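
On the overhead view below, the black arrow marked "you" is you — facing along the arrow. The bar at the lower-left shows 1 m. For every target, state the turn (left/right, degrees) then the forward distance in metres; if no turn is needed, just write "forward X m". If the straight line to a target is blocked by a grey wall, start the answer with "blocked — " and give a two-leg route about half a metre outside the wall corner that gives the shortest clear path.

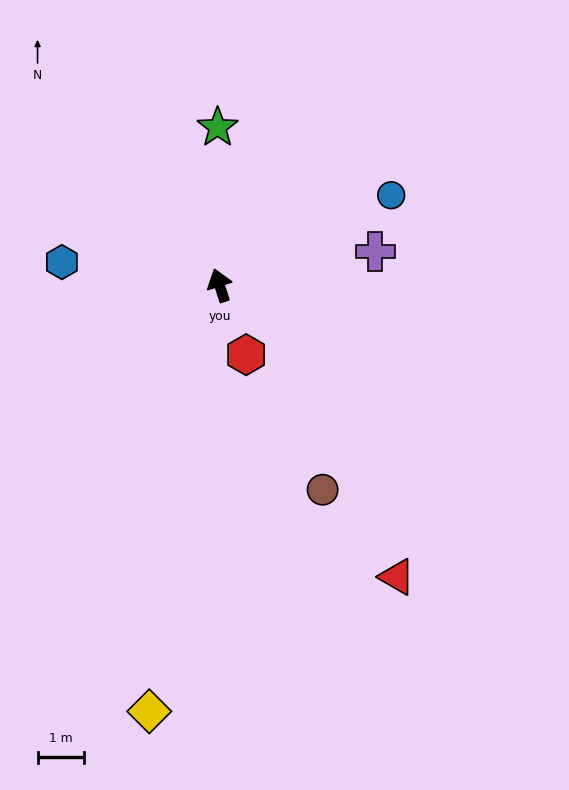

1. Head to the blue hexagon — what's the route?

turn left 64°, forward 3.5 m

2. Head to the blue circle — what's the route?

turn right 80°, forward 4.2 m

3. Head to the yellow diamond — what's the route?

turn left 153°, forward 9.4 m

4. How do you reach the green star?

turn right 17°, forward 3.4 m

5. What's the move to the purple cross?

turn right 95°, forward 3.4 m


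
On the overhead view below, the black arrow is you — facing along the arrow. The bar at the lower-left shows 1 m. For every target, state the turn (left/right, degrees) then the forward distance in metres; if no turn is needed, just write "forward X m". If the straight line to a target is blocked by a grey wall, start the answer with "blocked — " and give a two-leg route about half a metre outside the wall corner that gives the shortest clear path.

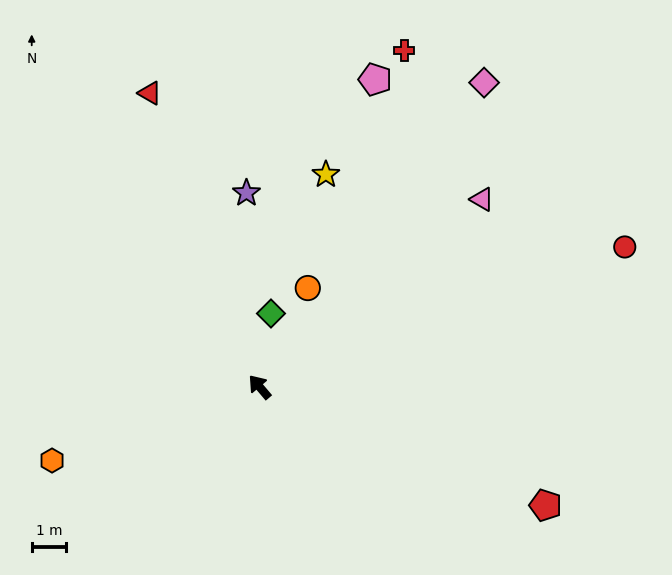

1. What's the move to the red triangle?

turn right 20°, forward 9.1 m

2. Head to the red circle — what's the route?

turn right 109°, forward 11.3 m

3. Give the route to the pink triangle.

turn right 90°, forward 8.4 m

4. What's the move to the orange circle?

turn right 66°, forward 3.2 m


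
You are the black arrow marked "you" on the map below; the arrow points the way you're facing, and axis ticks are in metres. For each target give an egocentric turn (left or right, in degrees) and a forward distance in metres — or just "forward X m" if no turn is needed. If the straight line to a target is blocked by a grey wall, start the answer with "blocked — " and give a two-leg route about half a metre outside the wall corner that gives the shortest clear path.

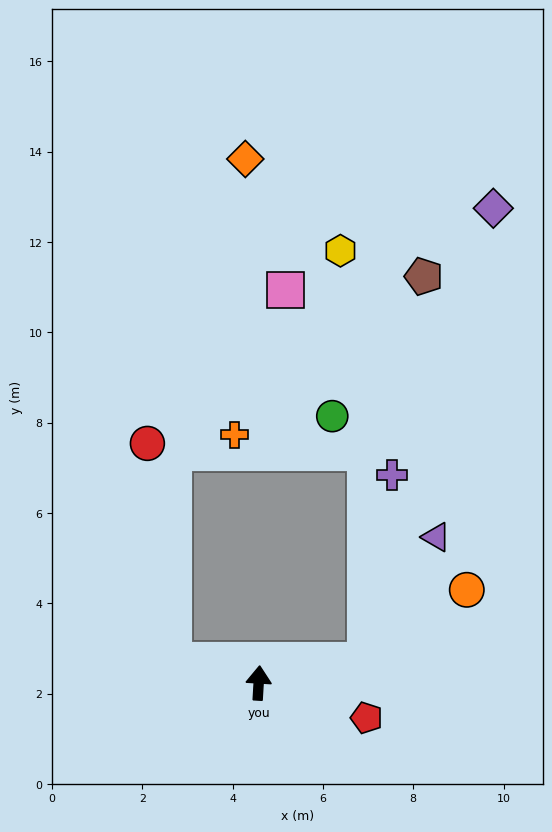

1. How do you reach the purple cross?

blocked — turn right 75°, forward 2.4 m, then turn left 70°, forward 4.2 m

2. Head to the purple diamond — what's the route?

blocked — turn right 75°, forward 2.4 m, then turn left 63°, forward 10.4 m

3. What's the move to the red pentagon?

turn right 105°, forward 2.5 m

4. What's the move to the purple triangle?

blocked — turn right 75°, forward 2.4 m, then turn left 49°, forward 3.2 m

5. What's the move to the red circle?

blocked — turn left 79°, forward 2.0 m, then turn right 69°, forward 4.9 m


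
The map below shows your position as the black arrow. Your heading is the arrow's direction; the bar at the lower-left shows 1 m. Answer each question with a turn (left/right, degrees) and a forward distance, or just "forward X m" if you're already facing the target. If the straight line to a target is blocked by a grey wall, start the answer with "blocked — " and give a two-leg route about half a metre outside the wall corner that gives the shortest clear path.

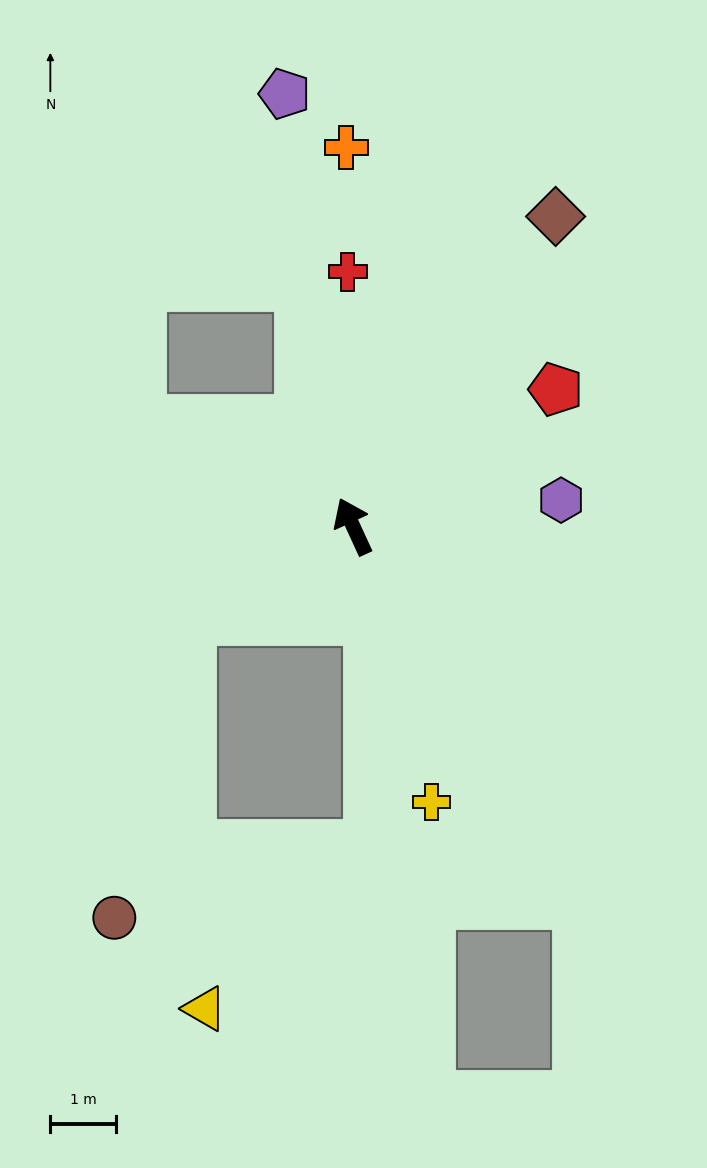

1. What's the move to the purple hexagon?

turn right 108°, forward 3.2 m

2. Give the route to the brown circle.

blocked — turn left 94°, forward 2.9 m, then turn left 47°, forward 4.7 m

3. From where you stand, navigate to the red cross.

turn right 24°, forward 3.9 m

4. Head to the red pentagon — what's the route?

turn right 81°, forward 3.7 m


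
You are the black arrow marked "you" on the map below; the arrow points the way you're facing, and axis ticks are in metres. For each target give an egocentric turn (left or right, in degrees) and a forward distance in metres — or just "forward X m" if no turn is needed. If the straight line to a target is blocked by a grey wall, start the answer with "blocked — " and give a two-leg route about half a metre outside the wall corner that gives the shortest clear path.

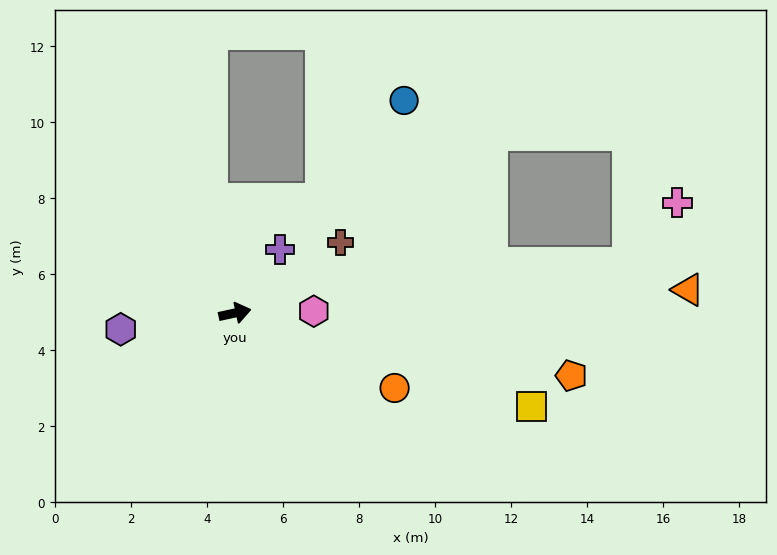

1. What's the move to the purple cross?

turn left 42°, forward 2.1 m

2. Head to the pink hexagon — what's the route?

turn right 11°, forward 2.1 m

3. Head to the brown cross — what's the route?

turn left 22°, forward 3.3 m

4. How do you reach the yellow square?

turn right 30°, forward 8.2 m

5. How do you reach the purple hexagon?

turn left 176°, forward 3.0 m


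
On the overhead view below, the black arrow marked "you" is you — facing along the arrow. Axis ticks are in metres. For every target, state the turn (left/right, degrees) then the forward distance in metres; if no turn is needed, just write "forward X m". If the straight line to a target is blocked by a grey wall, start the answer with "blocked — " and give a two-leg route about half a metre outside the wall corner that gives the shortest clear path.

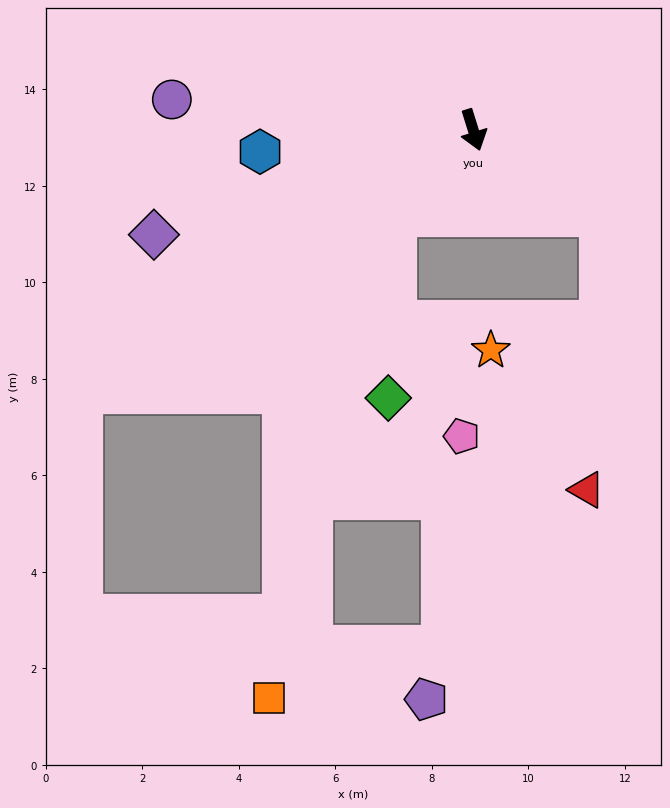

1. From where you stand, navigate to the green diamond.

blocked — turn right 59°, forward 2.4 m, then turn left 39°, forward 3.8 m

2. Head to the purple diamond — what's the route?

turn right 89°, forward 7.0 m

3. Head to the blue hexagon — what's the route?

turn right 101°, forward 4.4 m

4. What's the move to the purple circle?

turn right 113°, forward 6.3 m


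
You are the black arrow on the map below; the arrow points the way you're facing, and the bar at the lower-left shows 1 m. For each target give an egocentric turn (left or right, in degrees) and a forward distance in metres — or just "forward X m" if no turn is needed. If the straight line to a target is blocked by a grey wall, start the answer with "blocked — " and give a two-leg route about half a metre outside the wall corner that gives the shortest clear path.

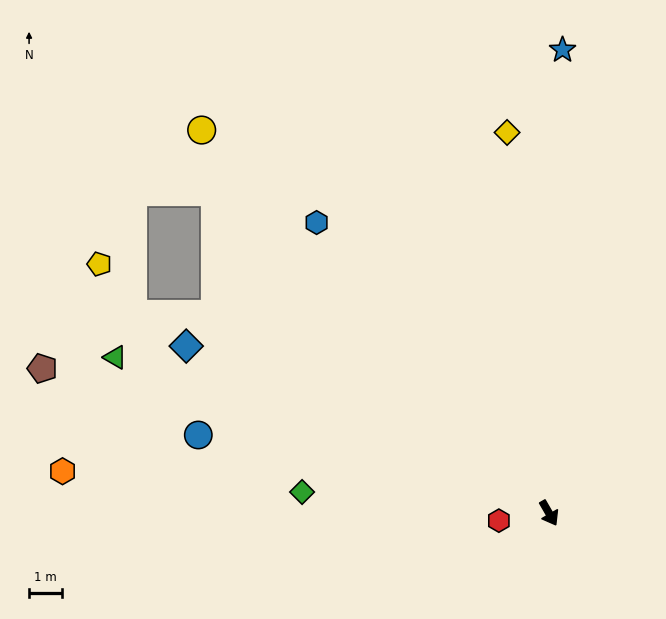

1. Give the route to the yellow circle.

turn right 168°, forward 15.7 m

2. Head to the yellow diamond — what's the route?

turn left 156°, forward 11.7 m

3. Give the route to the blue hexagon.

turn right 171°, forward 11.3 m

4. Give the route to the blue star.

turn left 148°, forward 14.1 m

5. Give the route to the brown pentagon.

turn right 136°, forward 16.0 m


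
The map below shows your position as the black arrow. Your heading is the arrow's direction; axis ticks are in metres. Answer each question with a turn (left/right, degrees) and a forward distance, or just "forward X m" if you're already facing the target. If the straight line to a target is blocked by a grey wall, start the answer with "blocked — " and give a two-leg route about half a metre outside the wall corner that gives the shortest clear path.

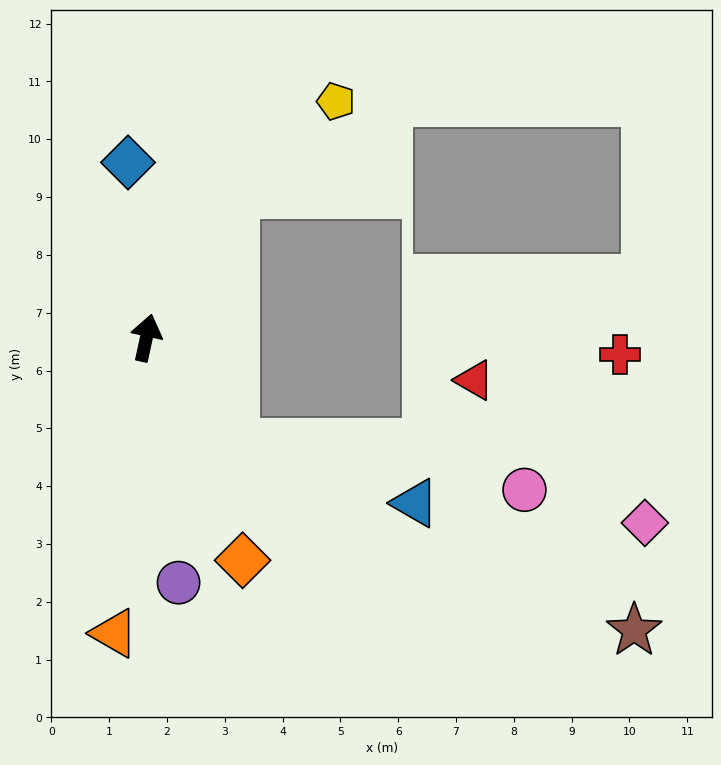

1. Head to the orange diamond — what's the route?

turn right 144°, forward 4.2 m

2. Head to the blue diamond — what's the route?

turn left 18°, forward 3.0 m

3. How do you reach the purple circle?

turn right 160°, forward 4.3 m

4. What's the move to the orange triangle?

turn right 174°, forward 5.1 m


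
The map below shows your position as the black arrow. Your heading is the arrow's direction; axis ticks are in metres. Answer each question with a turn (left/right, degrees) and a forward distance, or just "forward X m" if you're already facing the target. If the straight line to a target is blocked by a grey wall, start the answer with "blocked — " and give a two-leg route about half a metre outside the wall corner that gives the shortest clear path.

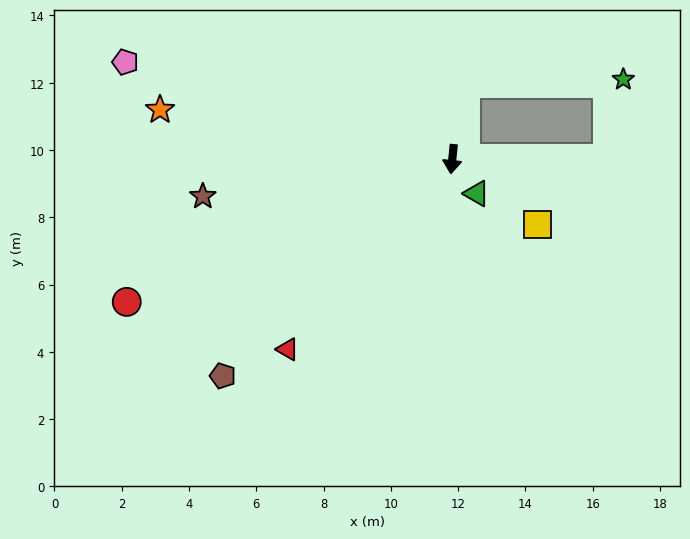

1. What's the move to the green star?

blocked — turn left 176°, forward 2.3 m, then turn right 78°, forward 4.7 m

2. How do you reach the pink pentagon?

turn right 101°, forward 10.1 m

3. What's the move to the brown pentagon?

turn right 41°, forward 9.4 m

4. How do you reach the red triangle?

turn right 35°, forward 7.5 m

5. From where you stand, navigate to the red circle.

turn right 60°, forward 10.6 m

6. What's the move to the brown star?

turn right 76°, forward 7.5 m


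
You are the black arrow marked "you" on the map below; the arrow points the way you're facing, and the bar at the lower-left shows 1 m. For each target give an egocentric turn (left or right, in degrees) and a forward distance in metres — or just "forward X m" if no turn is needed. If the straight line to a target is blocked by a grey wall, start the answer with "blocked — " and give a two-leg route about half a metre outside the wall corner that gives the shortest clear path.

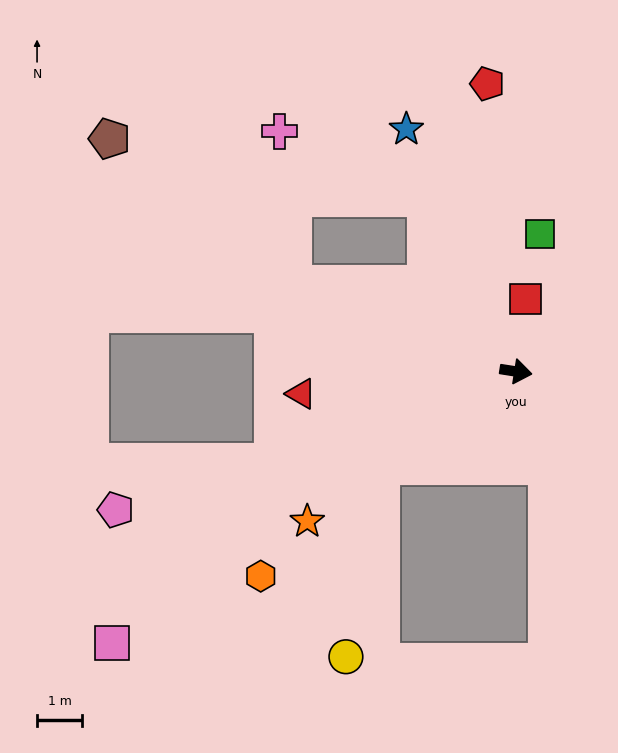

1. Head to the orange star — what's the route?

turn right 135°, forward 5.7 m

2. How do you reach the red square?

turn left 92°, forward 1.6 m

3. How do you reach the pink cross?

blocked — turn left 126°, forward 4.3 m, then turn left 39°, forward 3.5 m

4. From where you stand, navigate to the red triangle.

turn right 165°, forward 4.8 m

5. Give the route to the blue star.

turn left 123°, forward 5.9 m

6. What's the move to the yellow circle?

blocked — turn right 136°, forward 3.6 m, then turn left 45°, forward 4.3 m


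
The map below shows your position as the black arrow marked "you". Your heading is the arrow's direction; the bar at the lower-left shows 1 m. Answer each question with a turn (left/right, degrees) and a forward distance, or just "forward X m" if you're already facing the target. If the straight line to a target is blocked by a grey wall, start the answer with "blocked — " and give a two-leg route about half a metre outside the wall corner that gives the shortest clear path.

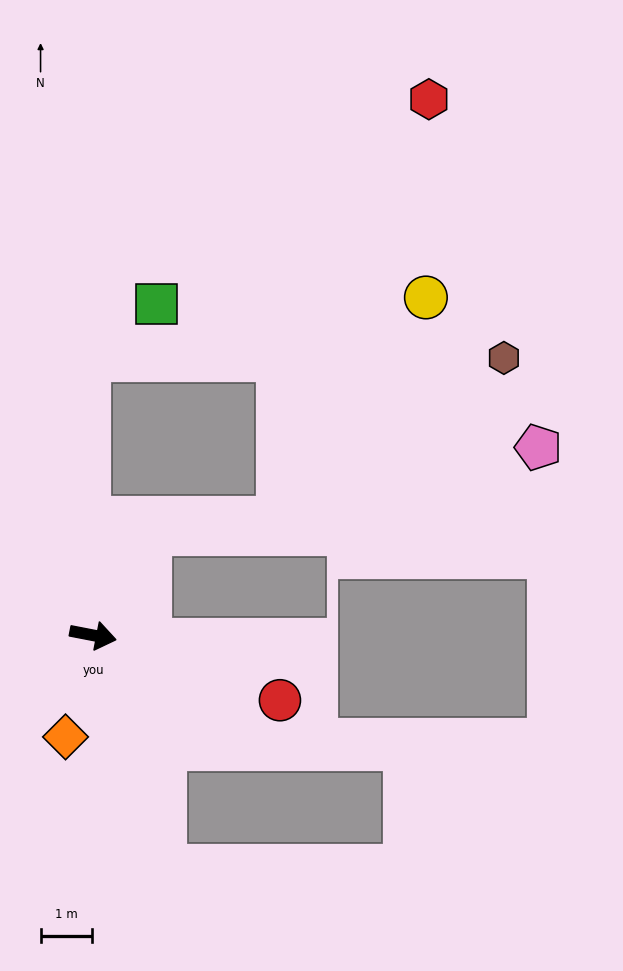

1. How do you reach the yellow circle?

blocked — turn left 102°, forward 5.3 m, then turn right 81°, forward 6.6 m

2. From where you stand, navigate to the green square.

blocked — turn left 102°, forward 5.3 m, then turn right 51°, forward 1.7 m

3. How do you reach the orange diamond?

turn right 94°, forward 2.0 m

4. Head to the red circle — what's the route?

turn right 8°, forward 3.8 m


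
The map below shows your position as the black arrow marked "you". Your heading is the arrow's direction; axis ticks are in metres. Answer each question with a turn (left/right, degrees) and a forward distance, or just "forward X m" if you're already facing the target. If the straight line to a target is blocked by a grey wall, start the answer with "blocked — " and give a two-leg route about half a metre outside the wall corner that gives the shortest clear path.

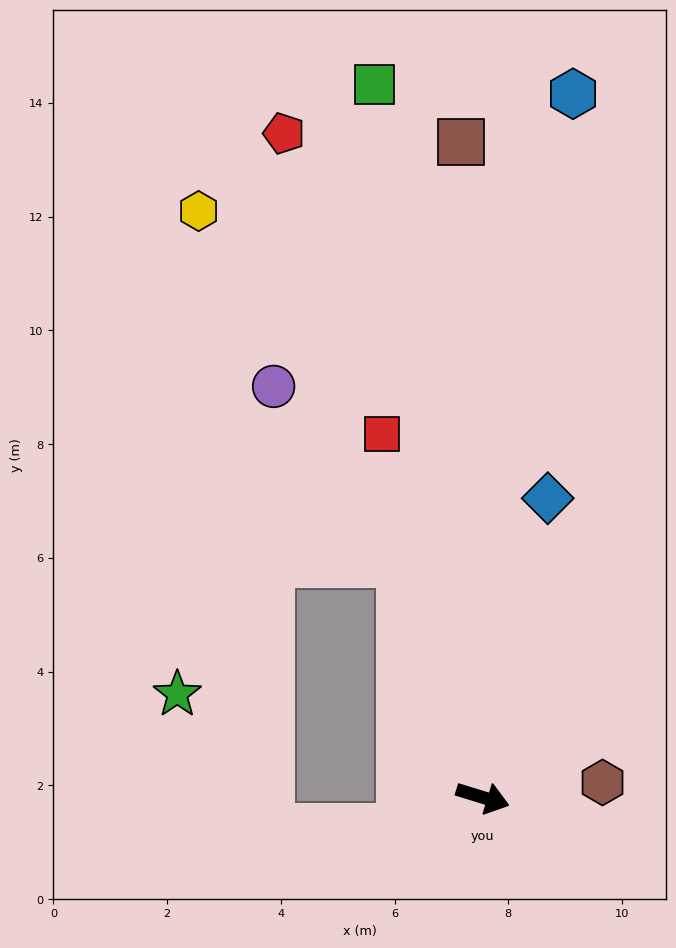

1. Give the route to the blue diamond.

turn left 95°, forward 5.4 m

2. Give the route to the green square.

turn left 116°, forward 12.7 m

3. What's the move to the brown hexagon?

turn left 24°, forward 2.1 m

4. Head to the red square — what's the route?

turn left 123°, forward 6.6 m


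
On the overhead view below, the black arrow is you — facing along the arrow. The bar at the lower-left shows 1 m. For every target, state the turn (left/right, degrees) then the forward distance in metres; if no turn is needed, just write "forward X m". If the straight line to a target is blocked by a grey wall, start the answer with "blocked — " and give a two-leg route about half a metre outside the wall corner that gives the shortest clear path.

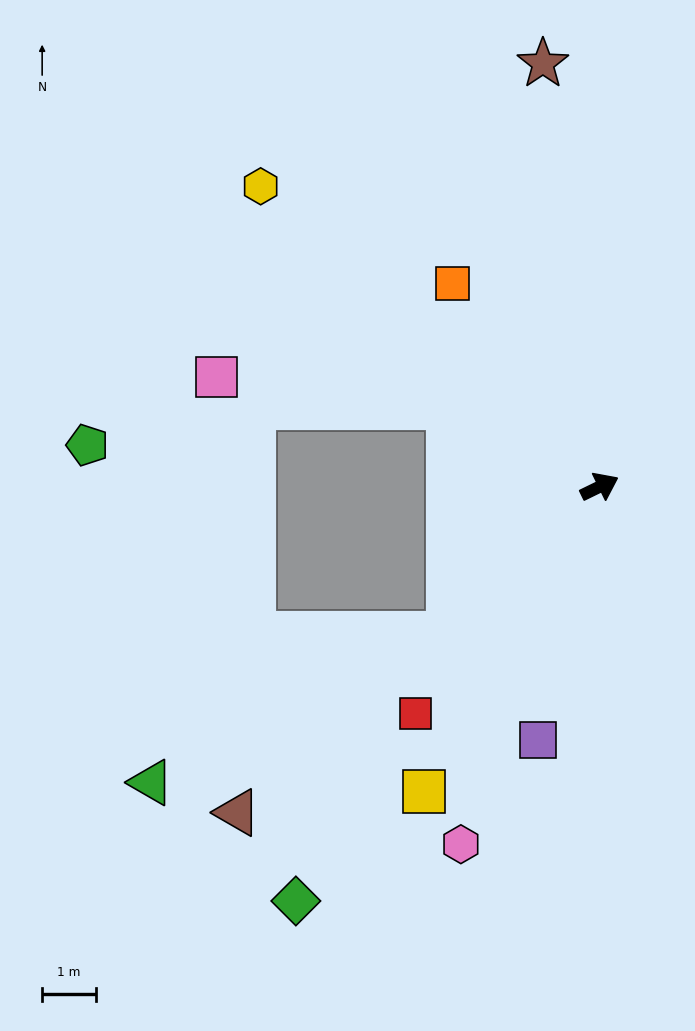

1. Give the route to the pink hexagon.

turn right 137°, forward 7.1 m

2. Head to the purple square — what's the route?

turn right 130°, forward 4.8 m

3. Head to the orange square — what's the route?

turn left 100°, forward 4.6 m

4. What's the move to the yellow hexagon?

turn left 112°, forward 8.4 m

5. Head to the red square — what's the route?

turn right 155°, forward 5.4 m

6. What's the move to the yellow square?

turn right 146°, forward 6.5 m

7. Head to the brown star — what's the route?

turn left 72°, forward 7.9 m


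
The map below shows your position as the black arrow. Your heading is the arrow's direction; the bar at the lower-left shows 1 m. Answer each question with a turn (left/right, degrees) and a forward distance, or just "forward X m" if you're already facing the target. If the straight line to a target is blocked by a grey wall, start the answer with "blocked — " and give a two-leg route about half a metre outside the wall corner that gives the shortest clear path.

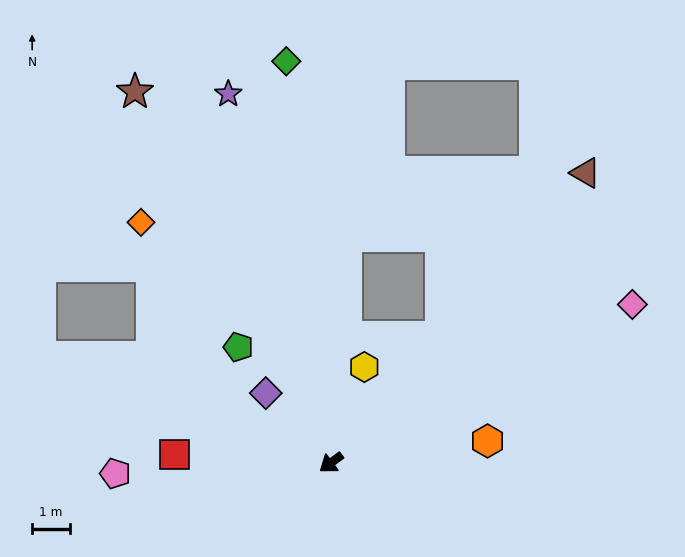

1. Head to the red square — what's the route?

turn right 40°, forward 4.2 m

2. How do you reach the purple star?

turn right 111°, forward 10.2 m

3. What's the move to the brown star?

turn right 99°, forward 11.2 m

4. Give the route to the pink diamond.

turn left 171°, forward 9.1 m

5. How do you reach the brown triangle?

turn right 168°, forward 10.3 m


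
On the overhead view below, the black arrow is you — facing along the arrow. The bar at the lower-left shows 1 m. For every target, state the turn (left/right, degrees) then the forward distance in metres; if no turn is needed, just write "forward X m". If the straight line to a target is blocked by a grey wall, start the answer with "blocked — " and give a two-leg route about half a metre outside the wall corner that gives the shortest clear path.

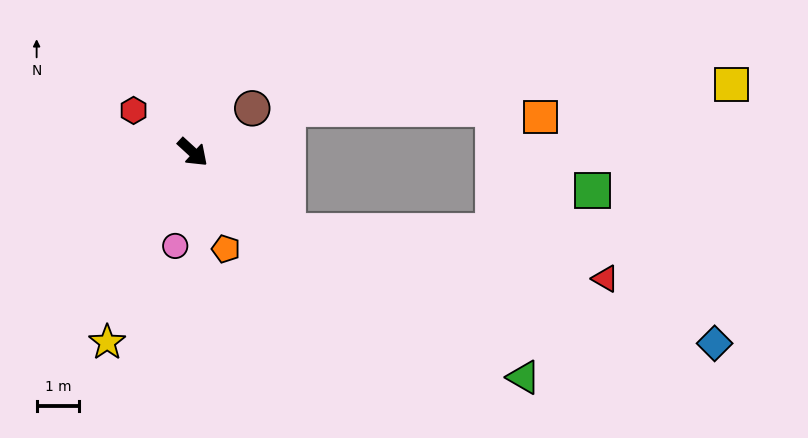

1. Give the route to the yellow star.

turn right 72°, forward 4.9 m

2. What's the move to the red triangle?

blocked — turn left 3°, forward 2.9 m, then turn left 31°, forward 7.5 m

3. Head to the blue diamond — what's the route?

blocked — turn left 3°, forward 2.9 m, then turn left 25°, forward 10.3 m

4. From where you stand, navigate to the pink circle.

turn right 58°, forward 2.2 m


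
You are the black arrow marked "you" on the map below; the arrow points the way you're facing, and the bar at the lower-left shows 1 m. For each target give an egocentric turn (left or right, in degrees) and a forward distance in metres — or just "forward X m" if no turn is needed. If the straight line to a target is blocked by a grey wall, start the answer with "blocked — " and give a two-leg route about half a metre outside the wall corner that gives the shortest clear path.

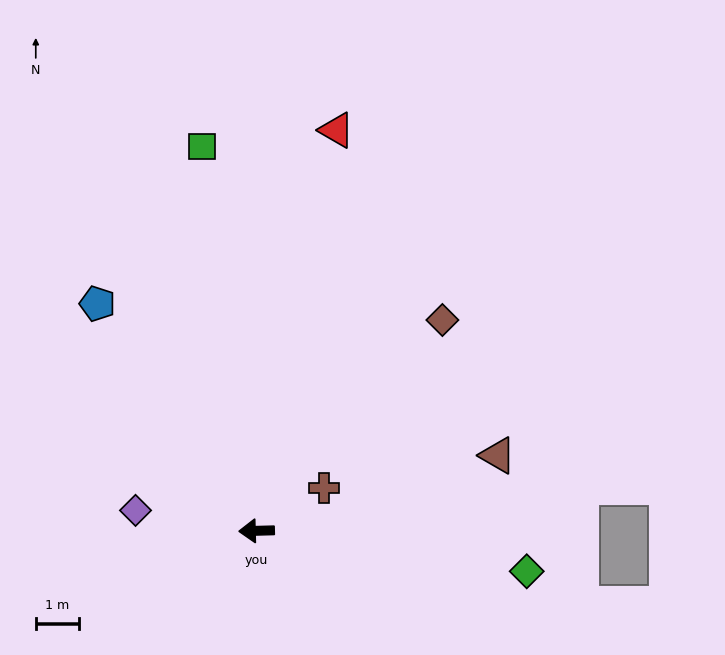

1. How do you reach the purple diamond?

turn right 11°, forward 2.9 m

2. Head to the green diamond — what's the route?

turn left 170°, forward 6.4 m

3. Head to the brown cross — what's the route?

turn right 149°, forward 1.9 m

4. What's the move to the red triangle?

turn right 103°, forward 9.5 m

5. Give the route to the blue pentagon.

turn right 57°, forward 6.5 m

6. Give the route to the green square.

turn right 83°, forward 9.1 m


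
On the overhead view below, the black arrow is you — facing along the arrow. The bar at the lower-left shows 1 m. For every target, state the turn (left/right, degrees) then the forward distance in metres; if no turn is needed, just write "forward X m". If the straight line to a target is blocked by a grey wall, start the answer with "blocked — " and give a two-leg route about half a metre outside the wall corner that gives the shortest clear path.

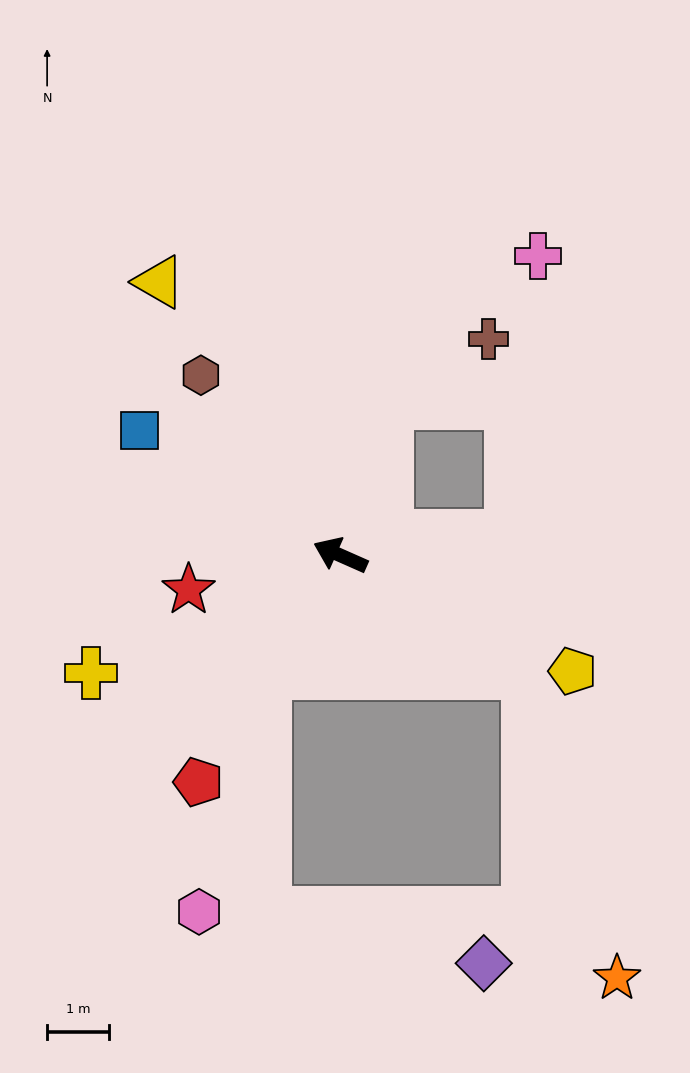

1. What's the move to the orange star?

blocked — turn left 172°, forward 3.6 m, then turn right 42°, forward 5.2 m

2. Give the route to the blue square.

turn right 8°, forward 3.8 m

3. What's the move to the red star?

turn left 37°, forward 2.5 m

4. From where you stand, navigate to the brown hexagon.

turn right 28°, forward 3.7 m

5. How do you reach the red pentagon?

turn left 82°, forward 4.4 m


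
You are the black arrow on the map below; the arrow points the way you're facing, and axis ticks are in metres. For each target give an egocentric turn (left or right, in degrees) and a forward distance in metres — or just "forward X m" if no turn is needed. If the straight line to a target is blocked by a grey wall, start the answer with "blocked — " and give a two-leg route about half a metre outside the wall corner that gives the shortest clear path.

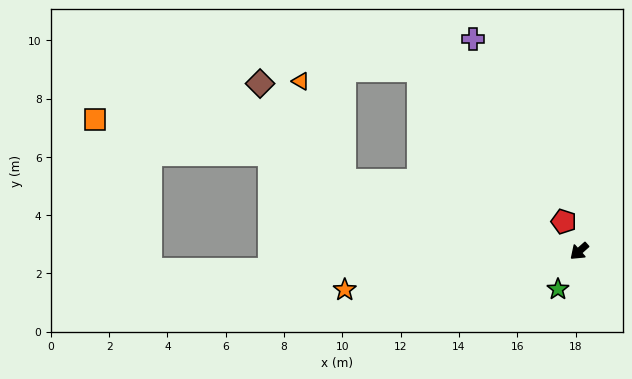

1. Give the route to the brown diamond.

blocked — turn right 58°, forward 8.4 m, then turn right 33°, forward 4.4 m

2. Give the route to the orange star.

turn right 32°, forward 8.1 m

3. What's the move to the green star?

turn left 19°, forward 1.5 m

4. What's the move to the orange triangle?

blocked — turn right 58°, forward 8.4 m, then turn right 50°, forward 3.7 m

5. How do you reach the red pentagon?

turn right 104°, forward 1.1 m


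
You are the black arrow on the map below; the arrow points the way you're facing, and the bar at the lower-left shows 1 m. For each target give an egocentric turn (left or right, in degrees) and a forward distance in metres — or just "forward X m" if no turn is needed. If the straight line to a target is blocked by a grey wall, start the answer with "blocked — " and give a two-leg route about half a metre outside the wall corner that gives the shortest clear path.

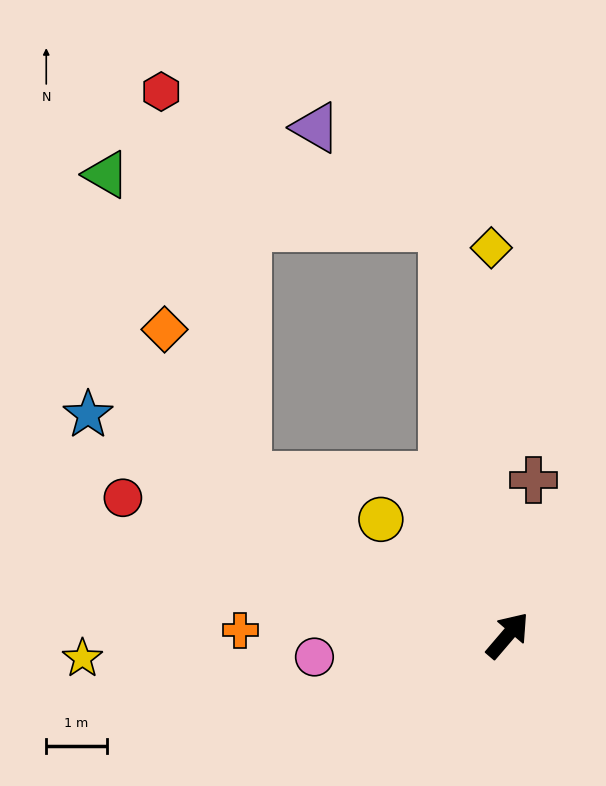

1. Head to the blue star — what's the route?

turn left 103°, forward 7.9 m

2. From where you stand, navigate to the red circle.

turn left 111°, forward 6.8 m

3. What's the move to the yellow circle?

turn left 88°, forward 2.8 m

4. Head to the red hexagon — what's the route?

blocked — turn left 99°, forward 5.1 m, then turn right 46°, forward 6.5 m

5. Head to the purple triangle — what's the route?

blocked — turn left 49°, forward 6.9 m, then turn left 44°, forward 2.7 m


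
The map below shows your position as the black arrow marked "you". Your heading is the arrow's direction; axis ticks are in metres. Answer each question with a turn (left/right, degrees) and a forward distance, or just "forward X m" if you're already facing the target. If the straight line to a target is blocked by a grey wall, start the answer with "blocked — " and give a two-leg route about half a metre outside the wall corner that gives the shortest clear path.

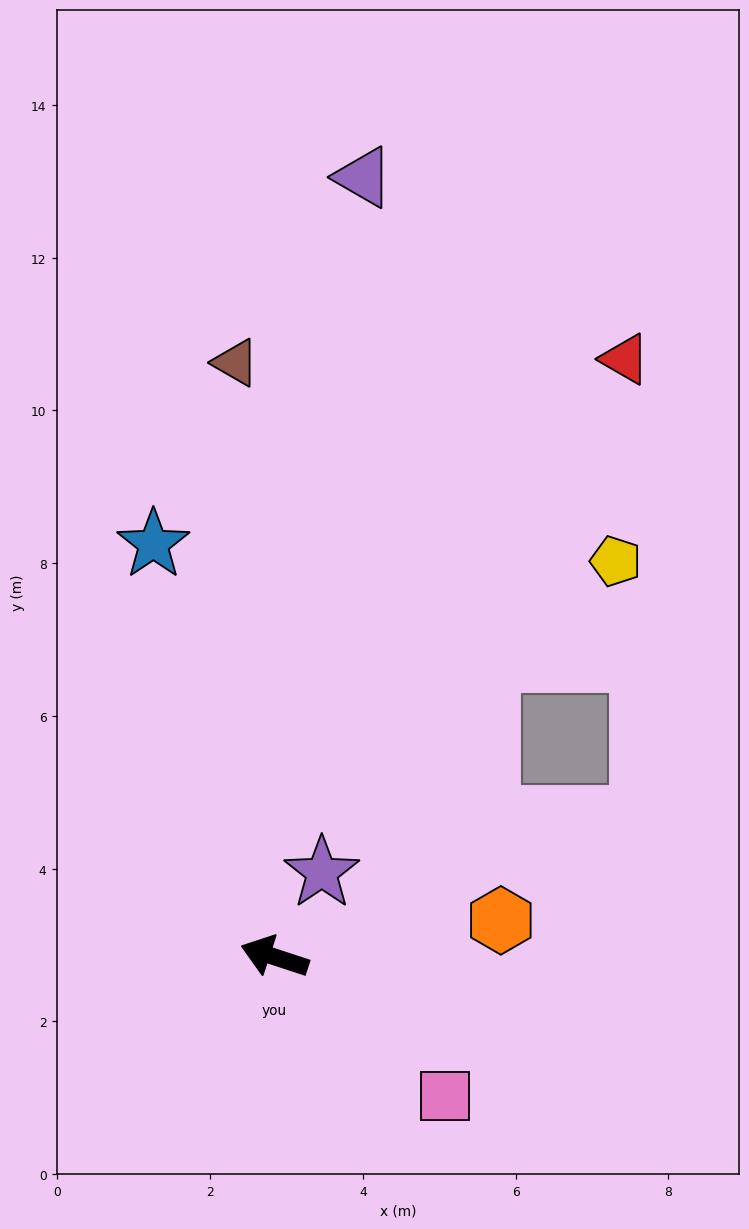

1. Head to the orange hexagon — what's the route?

turn right 153°, forward 3.0 m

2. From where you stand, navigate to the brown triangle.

turn right 68°, forward 7.8 m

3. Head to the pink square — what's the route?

turn left 159°, forward 2.9 m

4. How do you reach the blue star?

turn right 55°, forward 5.6 m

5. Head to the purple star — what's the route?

turn right 101°, forward 1.3 m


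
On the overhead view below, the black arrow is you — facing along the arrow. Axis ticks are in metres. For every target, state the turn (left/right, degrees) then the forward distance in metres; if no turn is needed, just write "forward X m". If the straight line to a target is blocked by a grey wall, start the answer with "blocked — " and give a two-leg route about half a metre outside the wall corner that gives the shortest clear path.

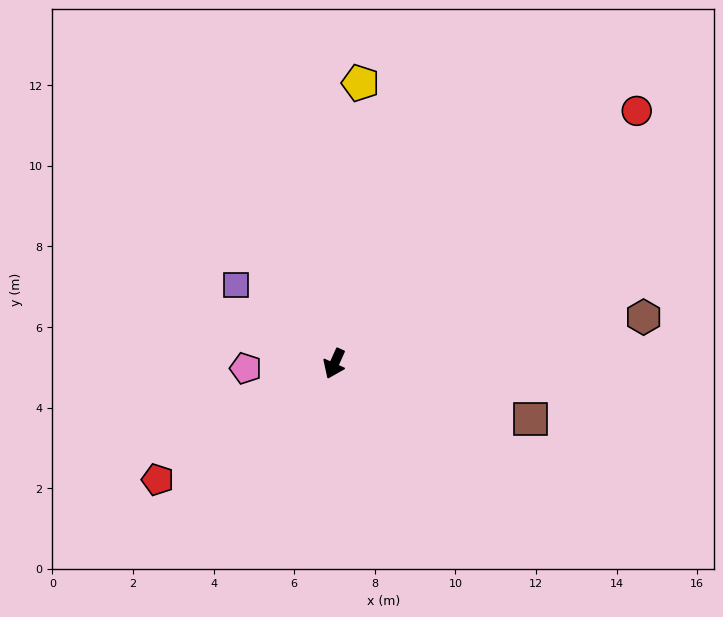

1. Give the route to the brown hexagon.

turn left 123°, forward 7.8 m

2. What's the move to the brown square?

turn left 98°, forward 5.1 m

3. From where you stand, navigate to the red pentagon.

turn right 33°, forward 5.2 m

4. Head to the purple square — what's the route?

turn right 104°, forward 3.1 m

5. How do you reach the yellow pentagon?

turn right 161°, forward 7.0 m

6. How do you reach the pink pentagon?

turn right 63°, forward 2.2 m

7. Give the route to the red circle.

turn left 154°, forward 9.8 m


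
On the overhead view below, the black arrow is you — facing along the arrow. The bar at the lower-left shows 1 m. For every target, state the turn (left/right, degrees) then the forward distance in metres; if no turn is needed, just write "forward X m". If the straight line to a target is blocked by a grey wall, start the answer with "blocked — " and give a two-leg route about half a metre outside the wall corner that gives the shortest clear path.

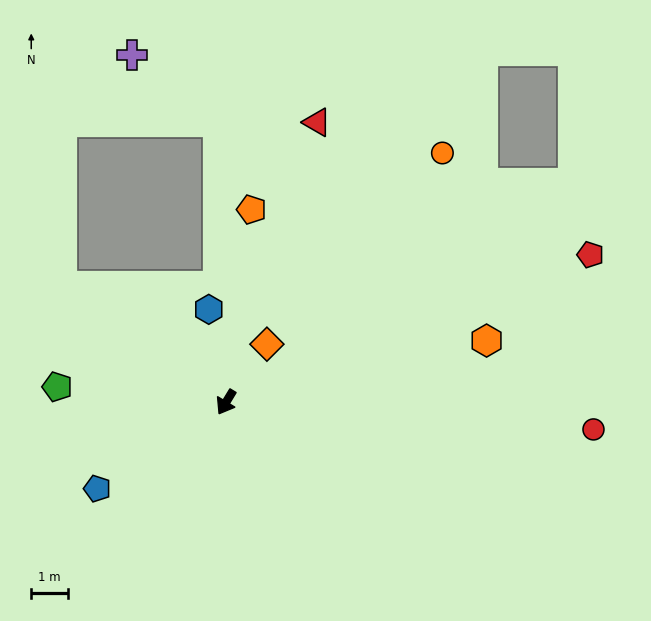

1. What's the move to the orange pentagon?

turn right 156°, forward 5.3 m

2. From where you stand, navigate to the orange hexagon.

turn left 135°, forward 7.3 m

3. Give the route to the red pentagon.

turn left 143°, forward 10.7 m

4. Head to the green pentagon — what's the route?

turn right 64°, forward 4.6 m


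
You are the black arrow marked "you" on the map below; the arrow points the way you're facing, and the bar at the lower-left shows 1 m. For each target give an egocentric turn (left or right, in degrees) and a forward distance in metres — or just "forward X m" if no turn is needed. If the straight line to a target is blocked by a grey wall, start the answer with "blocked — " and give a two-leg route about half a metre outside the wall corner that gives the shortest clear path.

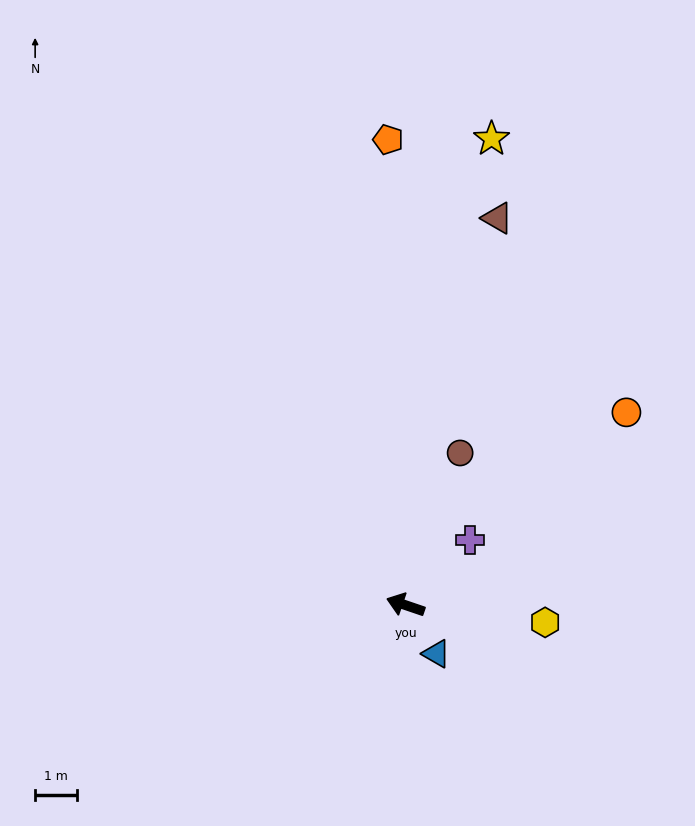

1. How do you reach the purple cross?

turn right 116°, forward 2.2 m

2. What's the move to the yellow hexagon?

turn right 168°, forward 3.3 m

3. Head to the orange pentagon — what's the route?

turn right 69°, forward 11.1 m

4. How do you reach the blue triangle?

turn left 141°, forward 1.4 m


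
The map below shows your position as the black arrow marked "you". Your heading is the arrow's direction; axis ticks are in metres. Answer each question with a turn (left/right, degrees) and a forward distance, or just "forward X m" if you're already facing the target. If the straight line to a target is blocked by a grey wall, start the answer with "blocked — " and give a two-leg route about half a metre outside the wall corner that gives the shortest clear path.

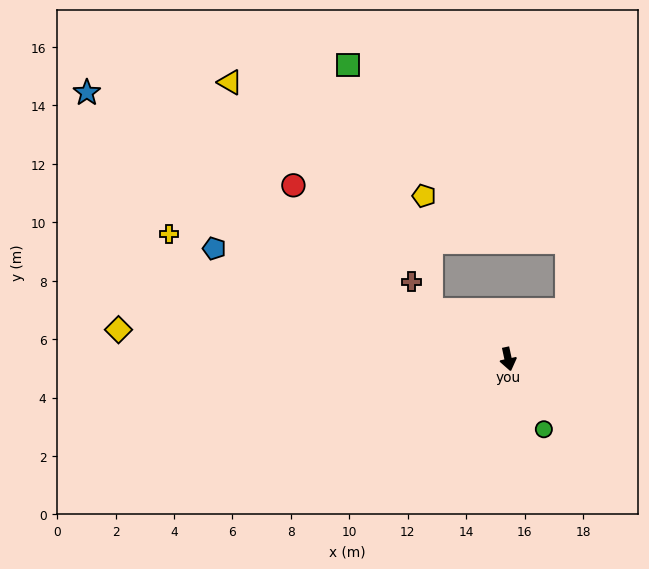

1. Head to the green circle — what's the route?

turn left 15°, forward 2.7 m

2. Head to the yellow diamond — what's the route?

turn right 106°, forward 13.4 m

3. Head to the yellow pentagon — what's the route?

blocked — turn right 135°, forward 3.1 m, then turn right 54°, forward 3.9 m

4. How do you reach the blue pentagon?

turn right 123°, forward 10.7 m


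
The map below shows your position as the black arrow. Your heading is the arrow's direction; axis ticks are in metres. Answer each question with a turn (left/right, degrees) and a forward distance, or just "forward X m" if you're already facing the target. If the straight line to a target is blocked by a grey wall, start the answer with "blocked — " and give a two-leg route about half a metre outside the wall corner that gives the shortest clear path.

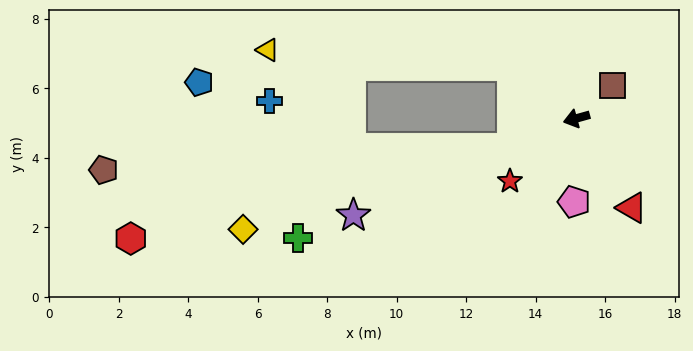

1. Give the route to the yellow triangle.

blocked — turn right 54°, forward 2.4 m, then turn left 35°, forward 7.0 m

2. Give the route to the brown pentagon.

blocked — turn left 9°, forward 2.0 m, then turn right 21°, forward 11.8 m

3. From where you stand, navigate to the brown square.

turn right 153°, forward 1.4 m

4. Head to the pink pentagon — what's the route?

turn left 73°, forward 2.4 m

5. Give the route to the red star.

turn left 28°, forward 2.6 m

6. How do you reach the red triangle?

turn left 106°, forward 3.0 m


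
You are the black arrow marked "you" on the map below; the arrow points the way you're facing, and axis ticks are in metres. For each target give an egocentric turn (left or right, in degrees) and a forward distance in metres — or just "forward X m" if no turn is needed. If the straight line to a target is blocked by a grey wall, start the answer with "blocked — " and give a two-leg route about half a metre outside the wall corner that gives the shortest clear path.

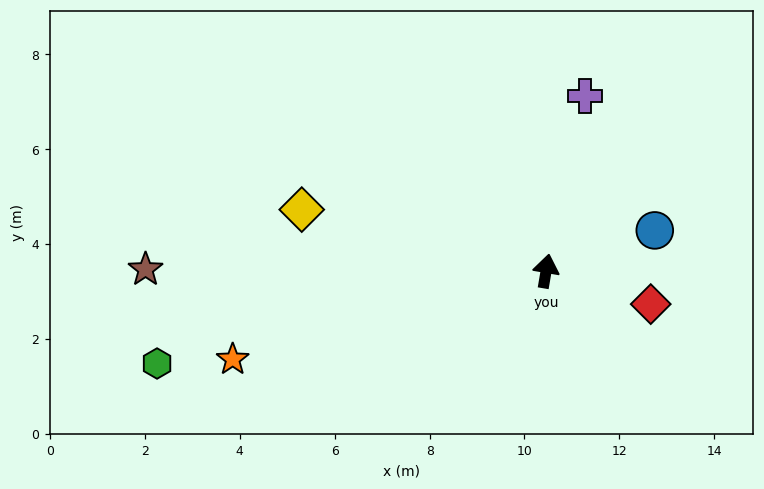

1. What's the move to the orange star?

turn left 115°, forward 6.9 m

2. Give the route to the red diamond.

turn right 98°, forward 2.3 m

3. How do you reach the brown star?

turn left 99°, forward 8.4 m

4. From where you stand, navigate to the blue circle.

turn right 60°, forward 2.4 m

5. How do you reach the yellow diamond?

turn left 86°, forward 5.3 m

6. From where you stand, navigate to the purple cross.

turn right 3°, forward 3.8 m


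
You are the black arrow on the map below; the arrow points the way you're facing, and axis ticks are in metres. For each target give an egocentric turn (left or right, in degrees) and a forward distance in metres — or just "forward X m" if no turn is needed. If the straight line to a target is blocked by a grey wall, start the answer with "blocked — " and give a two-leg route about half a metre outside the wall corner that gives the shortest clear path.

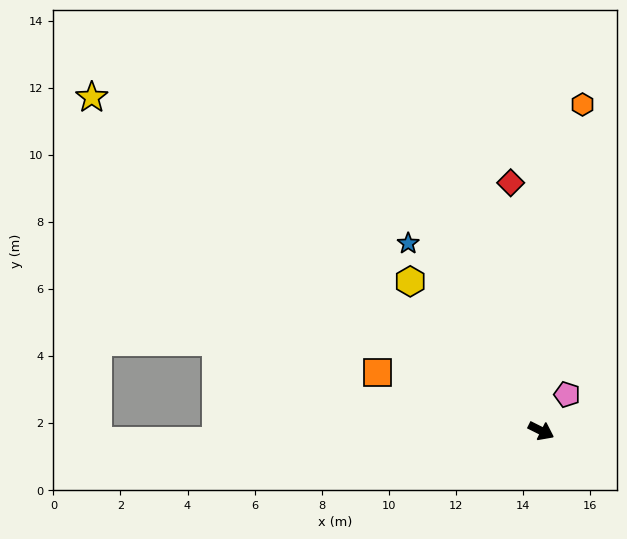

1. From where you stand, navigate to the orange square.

turn right 173°, forward 5.2 m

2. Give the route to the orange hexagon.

turn left 109°, forward 9.8 m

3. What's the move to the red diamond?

turn left 124°, forward 7.5 m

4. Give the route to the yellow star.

turn left 170°, forward 16.7 m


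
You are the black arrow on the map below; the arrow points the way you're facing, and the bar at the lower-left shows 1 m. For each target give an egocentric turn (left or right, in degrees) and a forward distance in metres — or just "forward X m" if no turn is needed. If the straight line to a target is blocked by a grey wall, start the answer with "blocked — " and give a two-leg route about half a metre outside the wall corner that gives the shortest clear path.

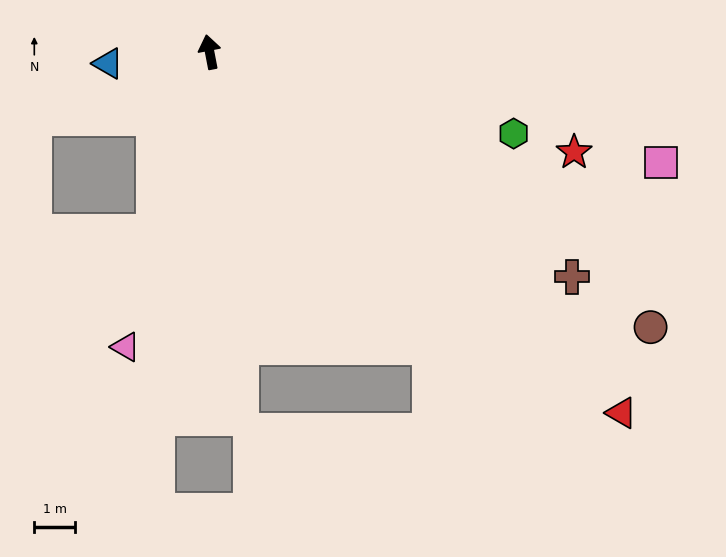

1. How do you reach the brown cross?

turn right 133°, forward 10.5 m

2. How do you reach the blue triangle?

turn left 86°, forward 2.5 m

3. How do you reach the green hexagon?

turn right 116°, forward 7.8 m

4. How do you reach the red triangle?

turn right 142°, forward 13.5 m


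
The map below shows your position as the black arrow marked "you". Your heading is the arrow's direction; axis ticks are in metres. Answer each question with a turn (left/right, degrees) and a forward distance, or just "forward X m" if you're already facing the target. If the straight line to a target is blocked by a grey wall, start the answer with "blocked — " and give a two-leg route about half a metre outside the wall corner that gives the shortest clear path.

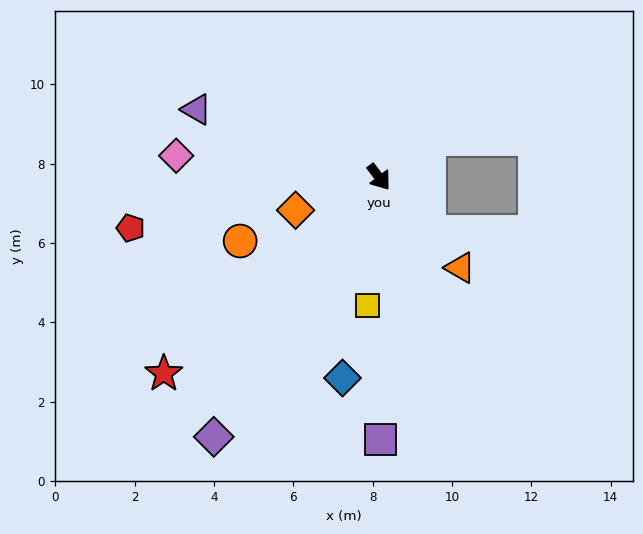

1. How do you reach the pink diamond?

turn right 133°, forward 5.1 m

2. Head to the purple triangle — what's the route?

turn right 148°, forward 4.9 m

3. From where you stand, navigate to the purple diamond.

turn right 70°, forward 7.8 m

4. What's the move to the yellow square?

turn right 42°, forward 3.2 m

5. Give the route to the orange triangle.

turn left 5°, forward 3.1 m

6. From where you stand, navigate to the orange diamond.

turn right 106°, forward 2.3 m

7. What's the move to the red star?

turn right 85°, forward 7.3 m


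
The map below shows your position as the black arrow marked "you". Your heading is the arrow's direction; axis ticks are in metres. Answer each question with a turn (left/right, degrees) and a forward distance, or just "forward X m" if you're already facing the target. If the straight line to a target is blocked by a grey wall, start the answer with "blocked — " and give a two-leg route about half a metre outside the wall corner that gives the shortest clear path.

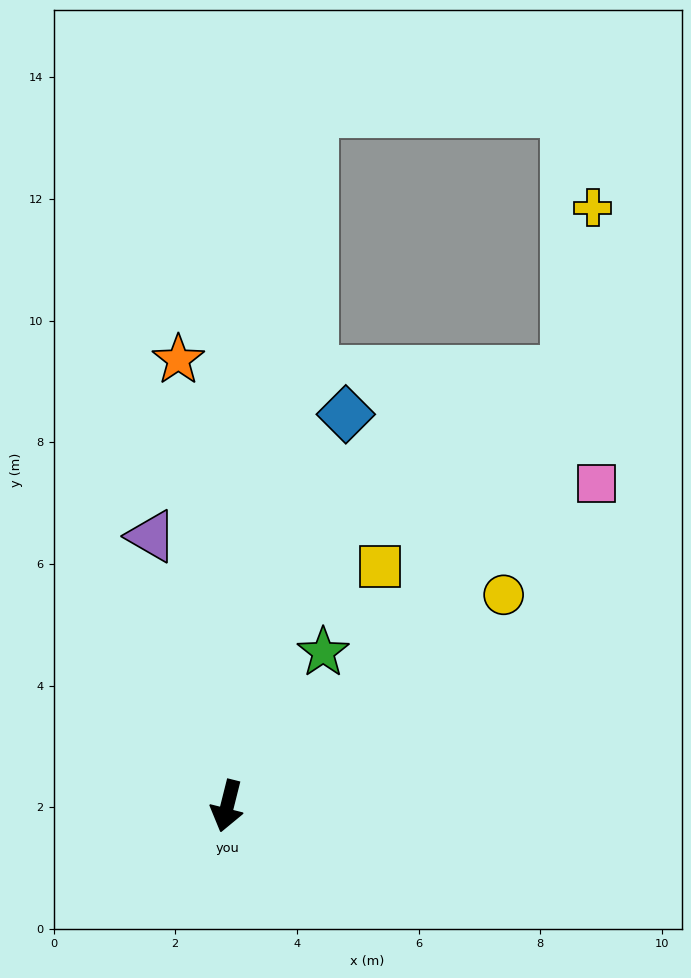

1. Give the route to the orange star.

turn right 160°, forward 7.4 m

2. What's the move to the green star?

turn left 162°, forward 3.0 m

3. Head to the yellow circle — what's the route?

turn left 141°, forward 5.7 m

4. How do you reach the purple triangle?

turn right 150°, forward 4.6 m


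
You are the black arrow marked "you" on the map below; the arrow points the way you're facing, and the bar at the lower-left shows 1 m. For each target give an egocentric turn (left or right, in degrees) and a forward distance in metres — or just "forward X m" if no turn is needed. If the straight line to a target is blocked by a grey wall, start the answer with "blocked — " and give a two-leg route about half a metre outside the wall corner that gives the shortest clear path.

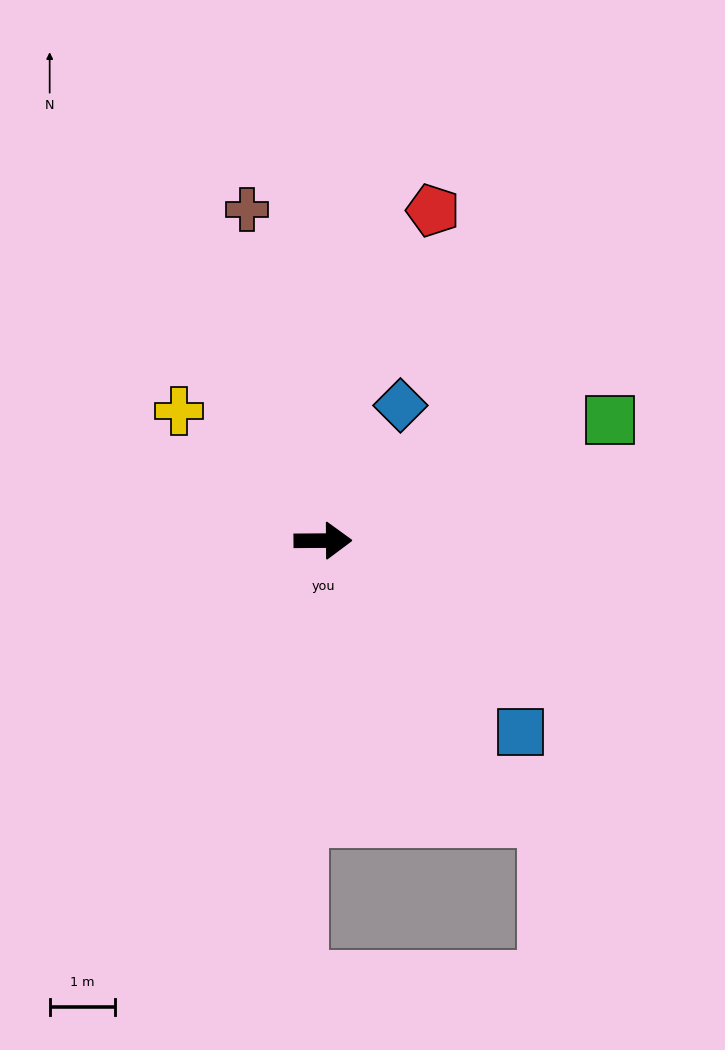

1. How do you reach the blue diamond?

turn left 60°, forward 2.4 m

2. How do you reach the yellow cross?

turn left 138°, forward 2.9 m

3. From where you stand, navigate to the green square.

turn left 22°, forward 4.7 m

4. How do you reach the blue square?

turn right 44°, forward 4.2 m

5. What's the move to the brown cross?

turn left 103°, forward 5.2 m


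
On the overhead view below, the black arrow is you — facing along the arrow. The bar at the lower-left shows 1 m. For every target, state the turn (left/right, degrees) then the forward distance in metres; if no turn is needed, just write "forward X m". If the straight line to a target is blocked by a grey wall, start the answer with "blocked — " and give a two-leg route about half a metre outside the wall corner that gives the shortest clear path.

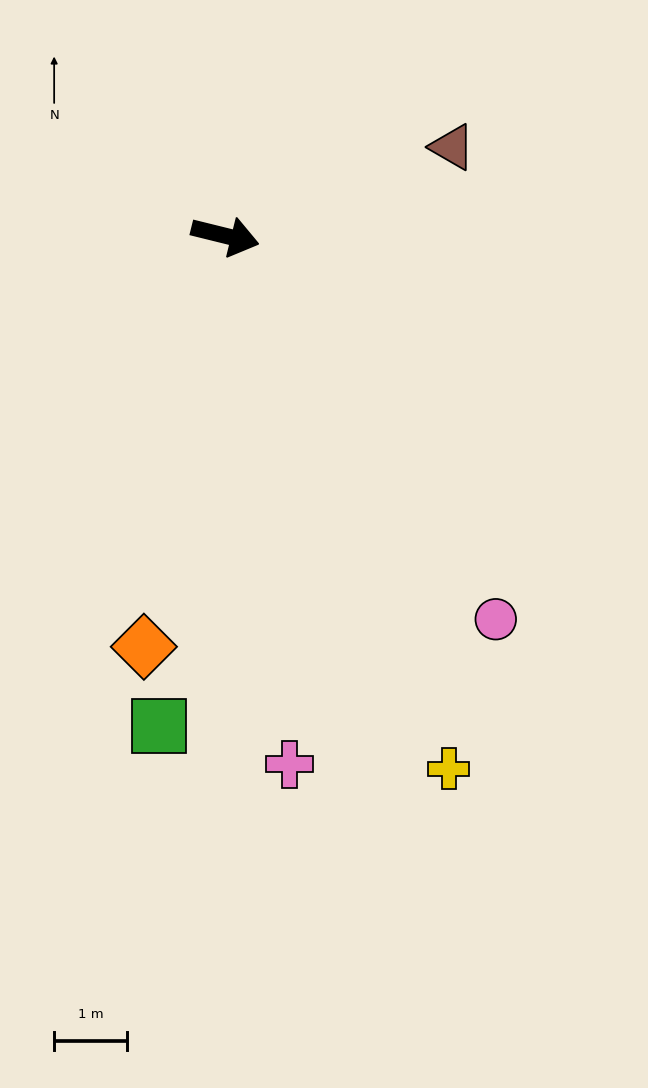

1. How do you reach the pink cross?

turn right 69°, forward 7.3 m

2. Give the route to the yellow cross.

turn right 53°, forward 8.0 m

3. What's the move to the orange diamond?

turn right 87°, forward 5.8 m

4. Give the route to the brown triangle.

turn left 35°, forward 3.4 m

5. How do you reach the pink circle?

turn right 41°, forward 6.5 m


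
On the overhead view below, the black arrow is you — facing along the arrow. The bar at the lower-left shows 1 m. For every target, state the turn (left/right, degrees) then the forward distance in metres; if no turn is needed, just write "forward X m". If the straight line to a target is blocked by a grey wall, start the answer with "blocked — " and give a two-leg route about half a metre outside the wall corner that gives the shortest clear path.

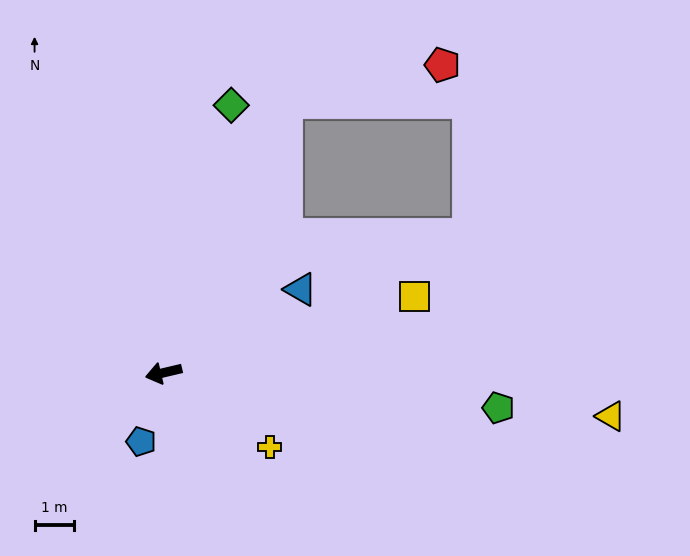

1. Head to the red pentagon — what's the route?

blocked — turn right 128°, forward 7.6 m, then turn right 52°, forward 4.1 m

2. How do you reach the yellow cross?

turn left 132°, forward 3.3 m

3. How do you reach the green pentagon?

turn left 161°, forward 8.6 m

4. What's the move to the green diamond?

turn right 117°, forward 7.0 m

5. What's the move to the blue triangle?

turn right 162°, forward 4.1 m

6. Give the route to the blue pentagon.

turn left 59°, forward 1.8 m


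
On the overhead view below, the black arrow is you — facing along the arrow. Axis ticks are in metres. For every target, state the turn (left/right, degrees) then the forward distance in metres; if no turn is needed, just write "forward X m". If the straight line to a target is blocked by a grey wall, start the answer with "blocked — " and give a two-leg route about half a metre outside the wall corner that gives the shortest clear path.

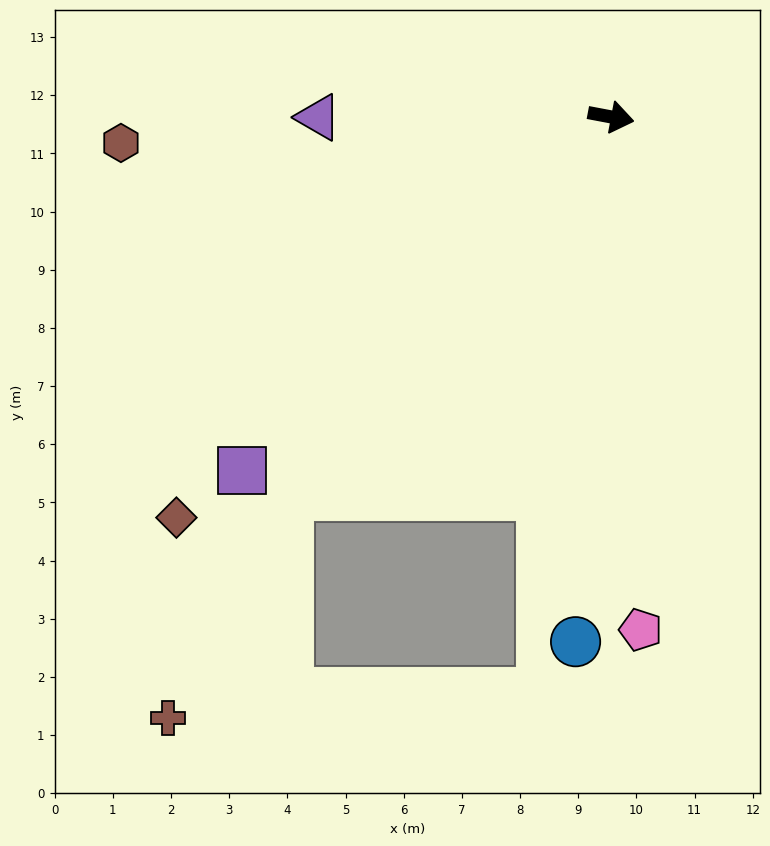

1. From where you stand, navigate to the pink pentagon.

turn right 76°, forward 8.8 m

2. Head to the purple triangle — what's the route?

turn right 169°, forward 5.0 m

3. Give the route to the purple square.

turn right 126°, forward 8.8 m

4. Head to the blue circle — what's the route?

turn right 83°, forward 9.0 m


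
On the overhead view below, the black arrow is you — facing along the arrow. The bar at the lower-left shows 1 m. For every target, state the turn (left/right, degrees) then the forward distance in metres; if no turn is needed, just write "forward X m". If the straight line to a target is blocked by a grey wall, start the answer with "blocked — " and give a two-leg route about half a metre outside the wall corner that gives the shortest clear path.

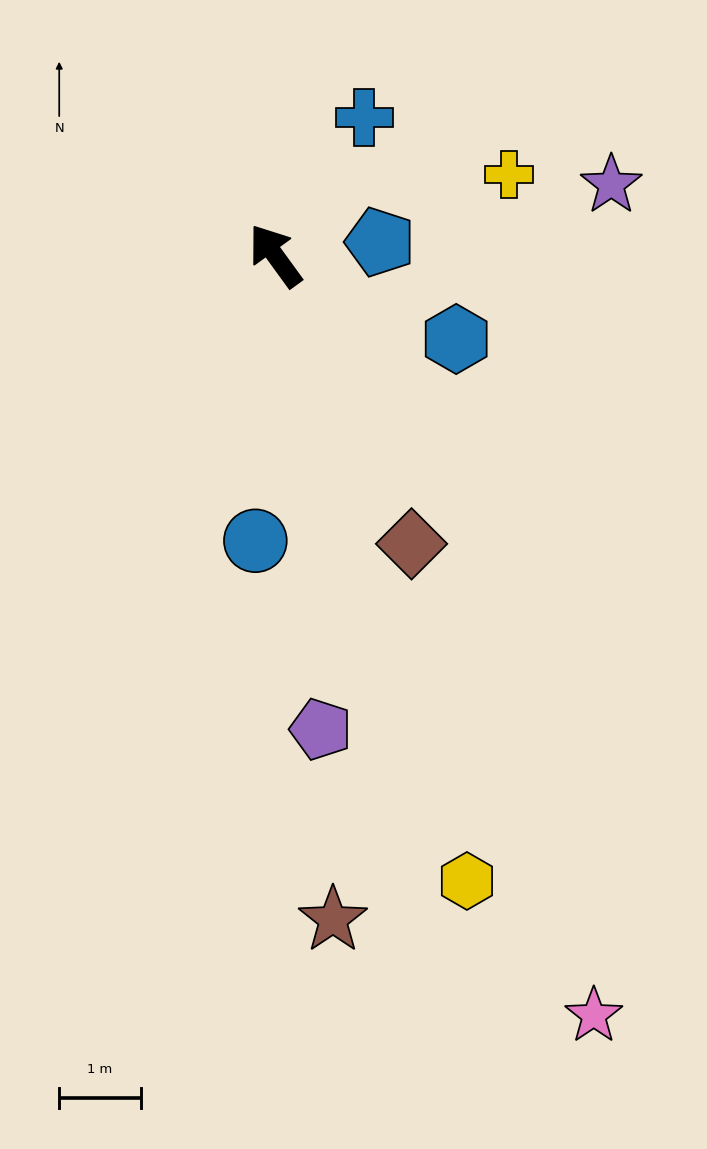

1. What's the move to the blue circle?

turn left 140°, forward 3.5 m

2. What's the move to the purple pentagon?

turn left 149°, forward 5.9 m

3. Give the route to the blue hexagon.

turn right 151°, forward 2.5 m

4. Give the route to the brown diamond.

turn left 169°, forward 3.9 m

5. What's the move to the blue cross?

turn right 69°, forward 2.0 m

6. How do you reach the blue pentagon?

turn right 119°, forward 1.3 m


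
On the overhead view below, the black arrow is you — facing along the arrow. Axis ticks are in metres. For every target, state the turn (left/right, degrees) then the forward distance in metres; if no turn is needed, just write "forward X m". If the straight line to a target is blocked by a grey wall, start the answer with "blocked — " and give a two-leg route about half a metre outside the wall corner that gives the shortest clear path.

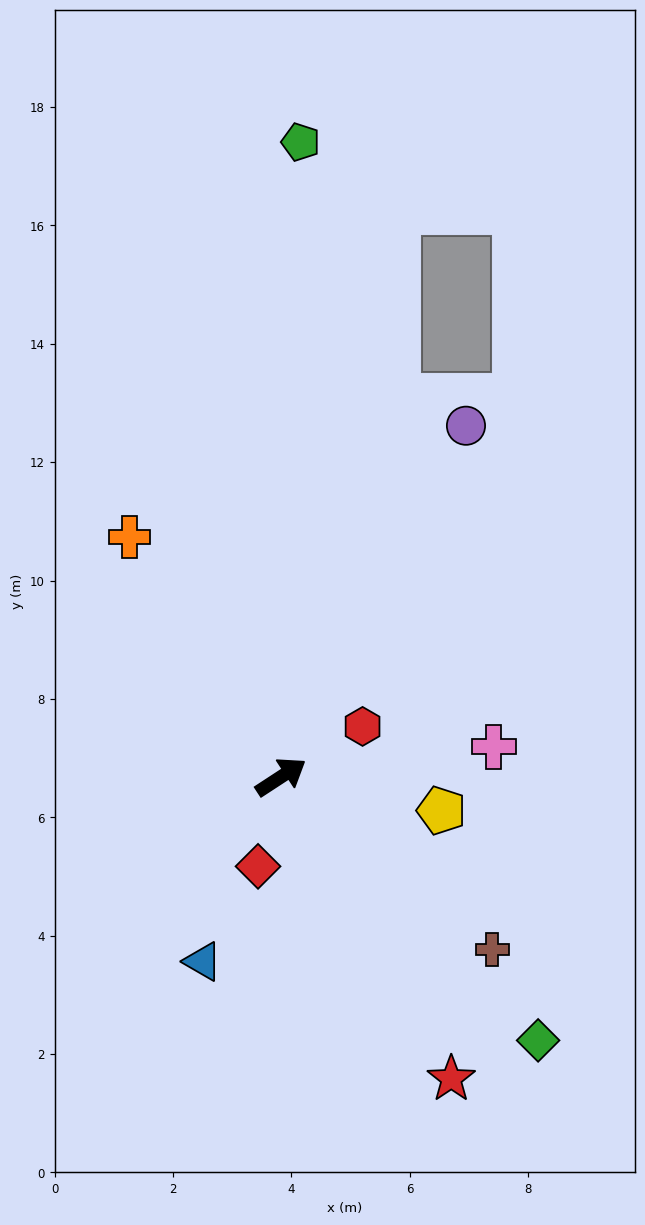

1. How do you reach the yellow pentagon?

turn right 45°, forward 2.8 m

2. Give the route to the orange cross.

turn left 89°, forward 4.8 m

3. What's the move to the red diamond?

turn right 138°, forward 1.6 m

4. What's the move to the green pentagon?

turn left 55°, forward 10.7 m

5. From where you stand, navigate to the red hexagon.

forward 1.6 m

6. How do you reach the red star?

turn right 94°, forward 5.9 m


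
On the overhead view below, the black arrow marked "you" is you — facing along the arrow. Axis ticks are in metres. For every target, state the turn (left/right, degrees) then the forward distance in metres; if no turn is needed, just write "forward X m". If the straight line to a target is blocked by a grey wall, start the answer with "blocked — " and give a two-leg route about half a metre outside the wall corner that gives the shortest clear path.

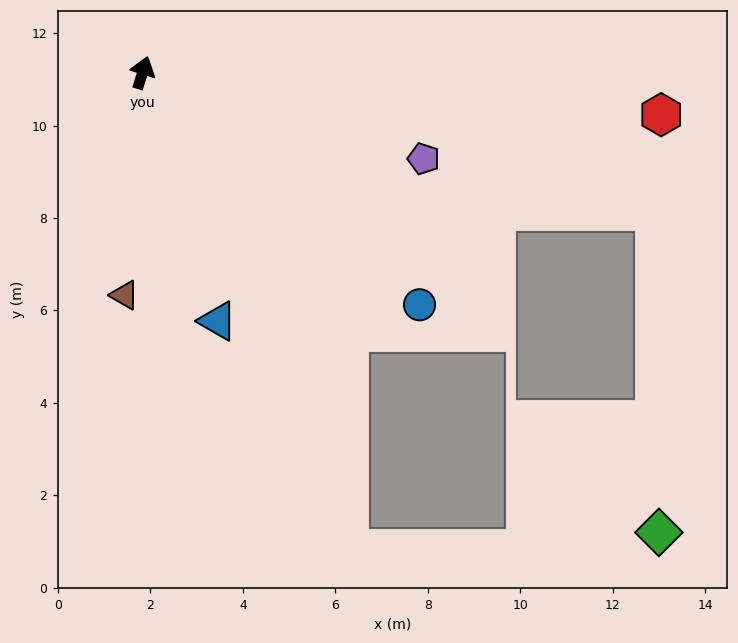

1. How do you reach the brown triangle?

turn right 167°, forward 4.8 m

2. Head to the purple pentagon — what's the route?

turn right 90°, forward 6.4 m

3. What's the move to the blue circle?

turn right 113°, forward 7.8 m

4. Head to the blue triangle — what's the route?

turn right 146°, forward 5.6 m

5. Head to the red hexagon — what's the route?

turn right 77°, forward 11.3 m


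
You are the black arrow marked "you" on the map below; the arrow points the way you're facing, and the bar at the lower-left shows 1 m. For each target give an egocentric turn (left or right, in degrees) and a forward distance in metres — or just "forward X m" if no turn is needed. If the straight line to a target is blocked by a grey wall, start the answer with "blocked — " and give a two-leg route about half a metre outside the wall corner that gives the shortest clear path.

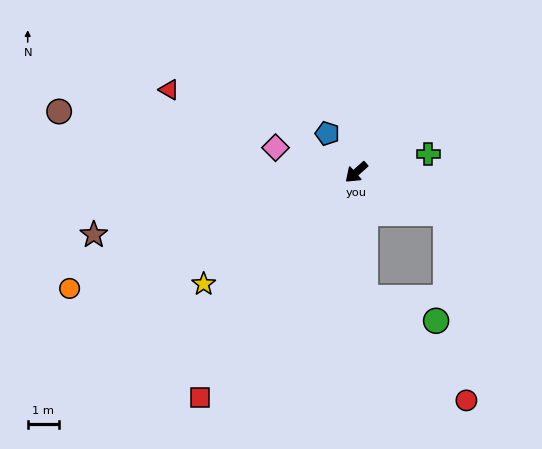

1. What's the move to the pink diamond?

turn right 59°, forward 2.7 m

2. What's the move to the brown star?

turn right 28°, forward 8.7 m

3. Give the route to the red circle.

blocked — turn left 52°, forward 4.1 m, then turn left 41°, forward 4.7 m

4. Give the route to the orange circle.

turn right 20°, forward 10.0 m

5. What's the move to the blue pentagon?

turn right 95°, forward 1.6 m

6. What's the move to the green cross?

turn left 152°, forward 2.4 m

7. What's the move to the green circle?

blocked — turn left 52°, forward 4.1 m, then turn left 68°, forward 2.4 m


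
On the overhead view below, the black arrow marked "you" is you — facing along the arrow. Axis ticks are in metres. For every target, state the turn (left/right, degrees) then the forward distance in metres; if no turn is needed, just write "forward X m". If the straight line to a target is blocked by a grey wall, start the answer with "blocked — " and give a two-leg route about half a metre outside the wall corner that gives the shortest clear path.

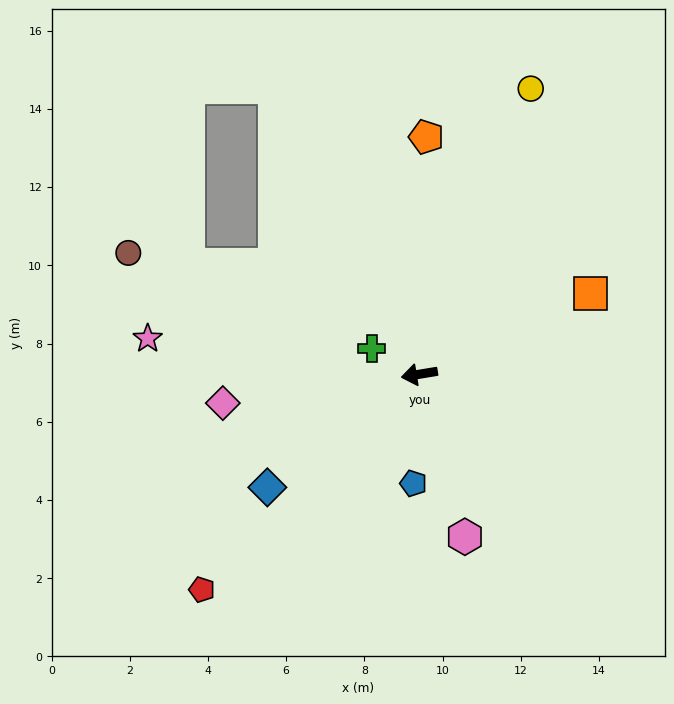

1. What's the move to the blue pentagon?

turn left 78°, forward 2.8 m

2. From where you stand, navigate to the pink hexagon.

turn left 96°, forward 4.3 m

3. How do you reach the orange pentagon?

turn right 101°, forward 6.1 m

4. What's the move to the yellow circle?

turn right 121°, forward 7.8 m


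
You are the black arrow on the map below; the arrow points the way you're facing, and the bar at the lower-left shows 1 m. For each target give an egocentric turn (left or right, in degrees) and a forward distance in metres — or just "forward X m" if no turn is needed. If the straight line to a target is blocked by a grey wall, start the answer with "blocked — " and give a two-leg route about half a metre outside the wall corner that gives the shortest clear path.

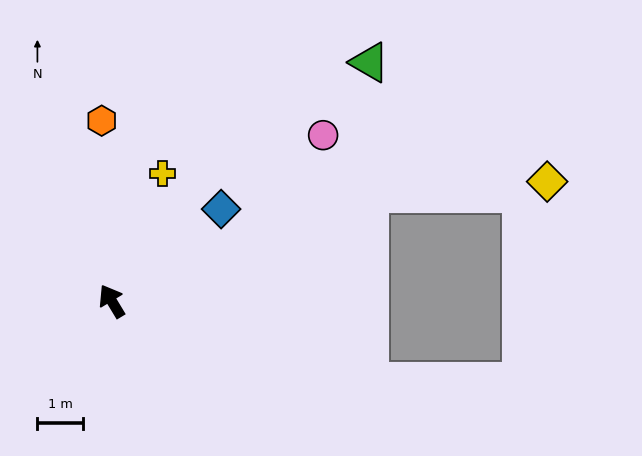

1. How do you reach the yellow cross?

turn right 53°, forward 3.0 m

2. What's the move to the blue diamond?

turn right 81°, forward 3.2 m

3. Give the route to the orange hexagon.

turn right 28°, forward 4.0 m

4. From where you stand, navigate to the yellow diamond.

blocked — turn right 99°, forward 6.2 m, then turn right 18°, forward 3.9 m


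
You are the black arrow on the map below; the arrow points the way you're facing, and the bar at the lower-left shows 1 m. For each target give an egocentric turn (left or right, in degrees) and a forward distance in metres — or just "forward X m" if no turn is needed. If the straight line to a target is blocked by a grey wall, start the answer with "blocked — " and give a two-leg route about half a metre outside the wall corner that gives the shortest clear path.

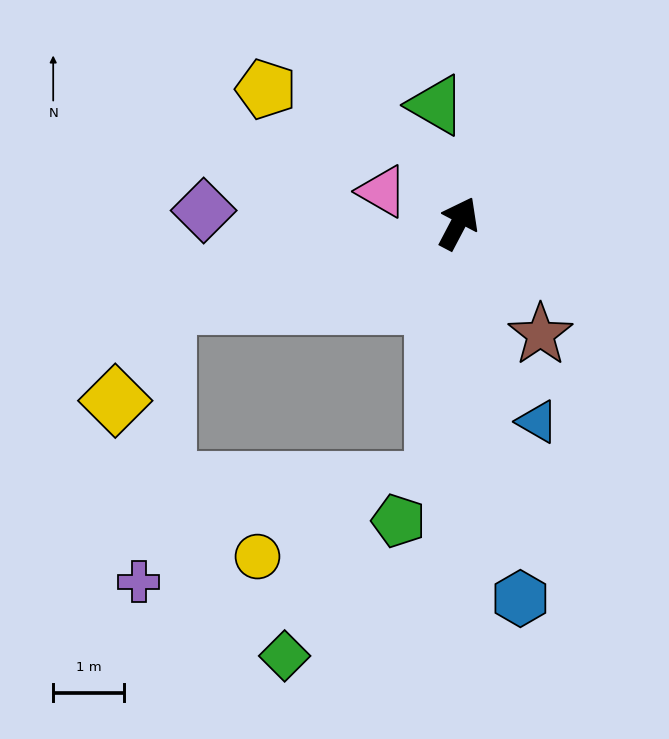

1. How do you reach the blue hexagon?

turn right 143°, forward 5.4 m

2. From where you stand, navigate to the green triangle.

turn left 38°, forward 1.7 m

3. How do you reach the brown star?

turn right 116°, forward 1.9 m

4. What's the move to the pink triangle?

turn left 95°, forward 1.2 m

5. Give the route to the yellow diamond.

blocked — turn left 133°, forward 4.3 m, then turn left 47°, forward 1.5 m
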